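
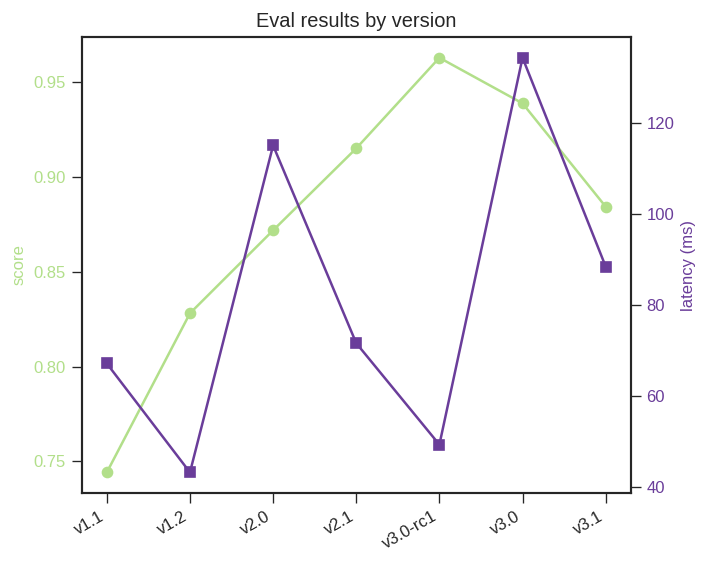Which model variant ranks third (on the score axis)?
Top 4 (on the score axis): v3.0-rc1 ≈ 0.96, v3.0 ≈ 0.94, v2.1 ≈ 0.92, v3.1 ≈ 0.88.

v2.1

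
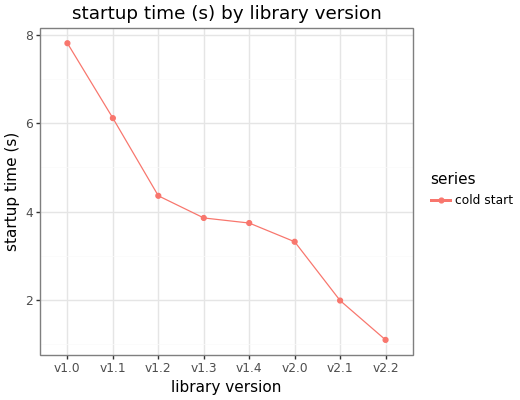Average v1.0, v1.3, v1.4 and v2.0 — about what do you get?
(8 + 4 + 4 + 3) / 4 ≈ 5.

≈ 5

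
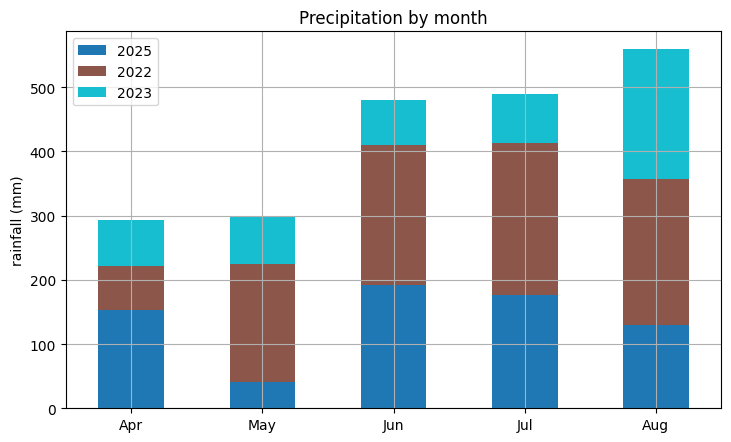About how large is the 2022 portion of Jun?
≈ 200

2022 top ≈ 400, bottom ≈ 200; segment ≈ 200.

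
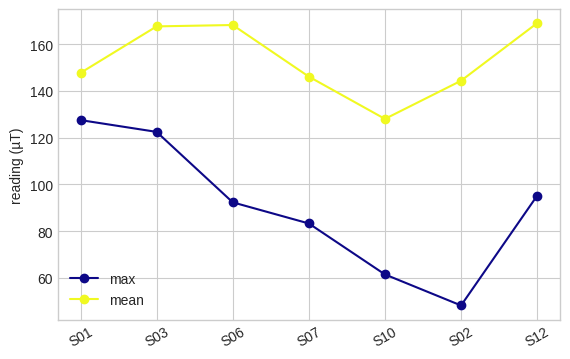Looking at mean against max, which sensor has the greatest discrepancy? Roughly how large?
S02: mean ≈ 140, max ≈ 40 → gap ≈ 100. Next-largest (S06) is only ≈ 60.

S02, ≈ 100 µT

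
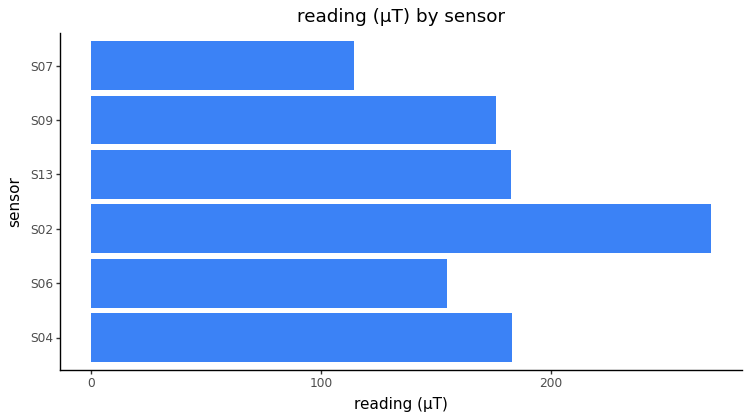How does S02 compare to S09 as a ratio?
≈ 1.57×

S02 ≈ 275, S09 ≈ 175; 275/175 ≈ 1.57.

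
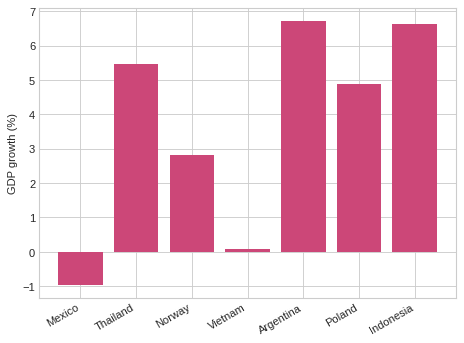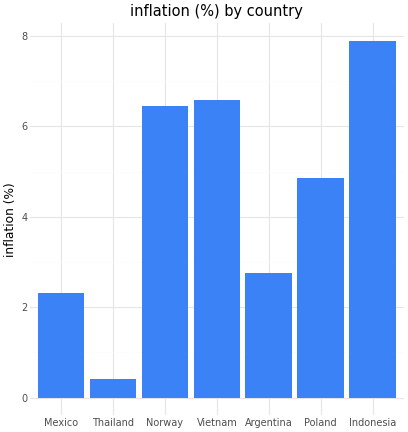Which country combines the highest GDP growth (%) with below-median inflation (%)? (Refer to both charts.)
Argentina

Chart 2 median inflation (%) ≈ 5; below-median countries: Mexico, Thailand, Argentina. Among those, Argentina has the highest GDP growth (%) (≈ 7).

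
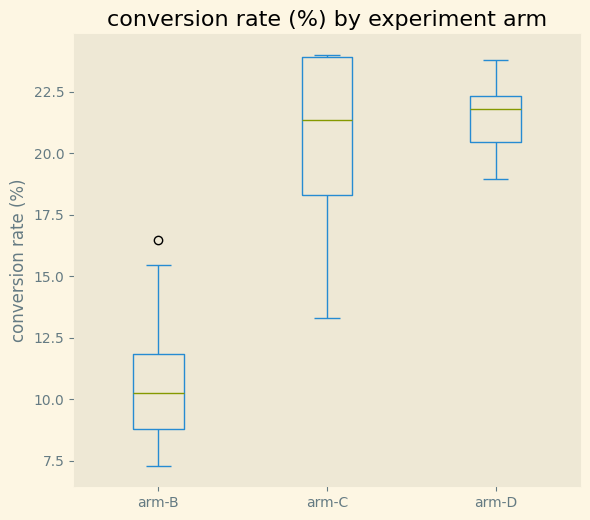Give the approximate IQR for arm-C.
Q3 ≈ 24, Q1 ≈ 18; IQR ≈ 6.

≈ 6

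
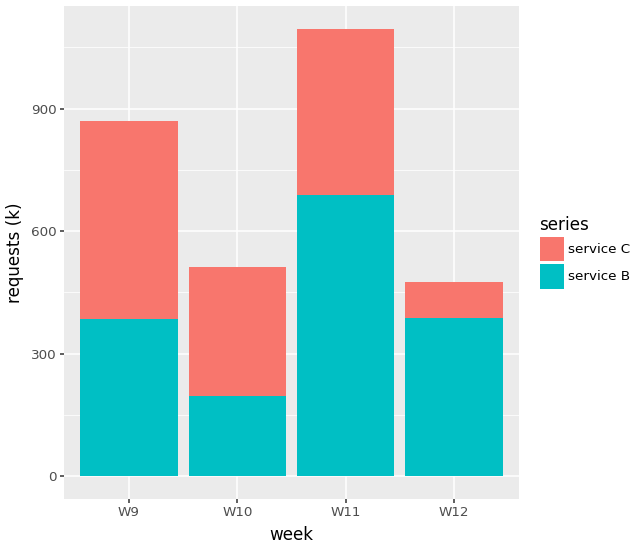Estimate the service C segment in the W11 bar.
service C top ≈ 1100, bottom ≈ 700; segment ≈ 400.

≈ 400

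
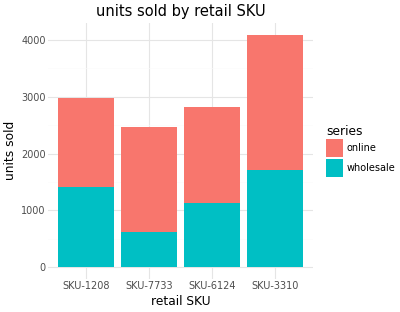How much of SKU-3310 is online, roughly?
≈ 2500

online top ≈ 4000, bottom ≈ 1500; segment ≈ 2500.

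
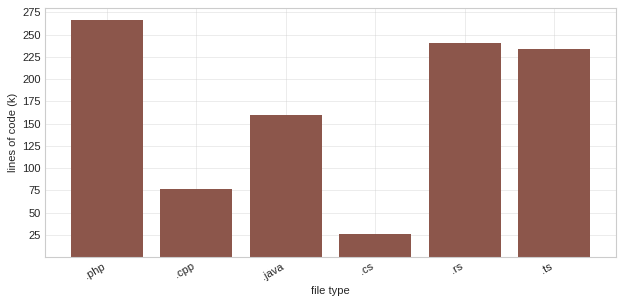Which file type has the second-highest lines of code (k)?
Top 3: .php ≈ 275, .rs ≈ 250, .ts ≈ 225.

.rs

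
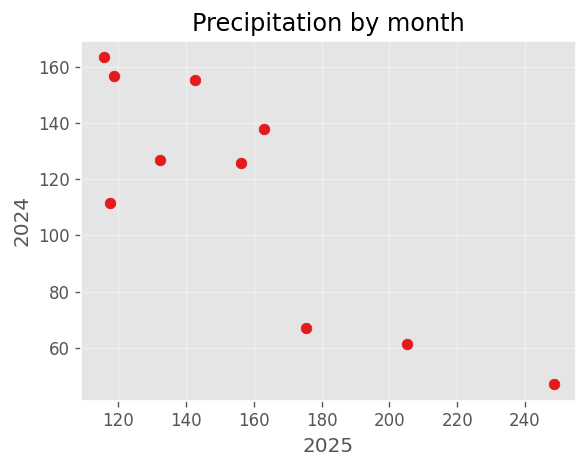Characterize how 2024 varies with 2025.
negative, strong

Points are negatively correlated; strong (|r| ≈ 0.8).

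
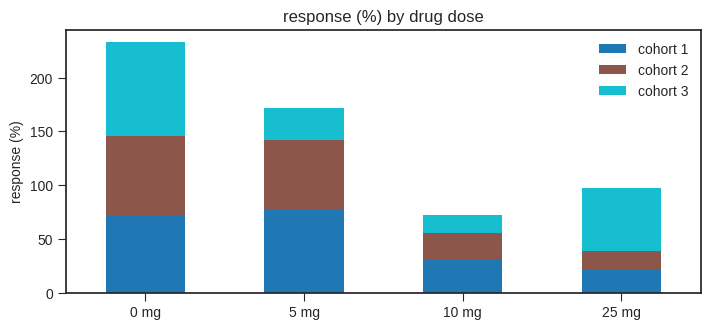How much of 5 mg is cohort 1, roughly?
≈ 80

cohort 1 top ≈ 80, bottom ≈ 0; segment ≈ 80.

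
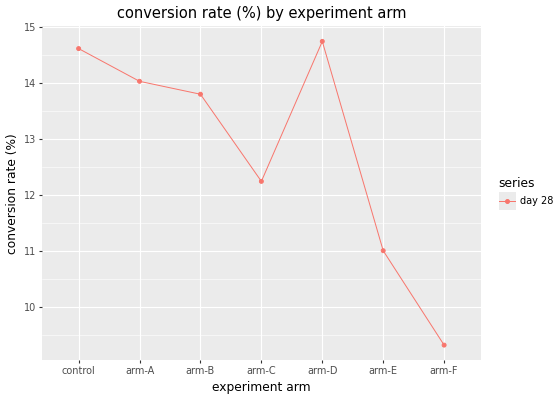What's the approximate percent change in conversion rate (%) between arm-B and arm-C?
≈ -14.3%

arm-B ≈ 14.0, arm-C ≈ 12.0; (12.0 − 14.0) / 14.0 ≈ -14.3%.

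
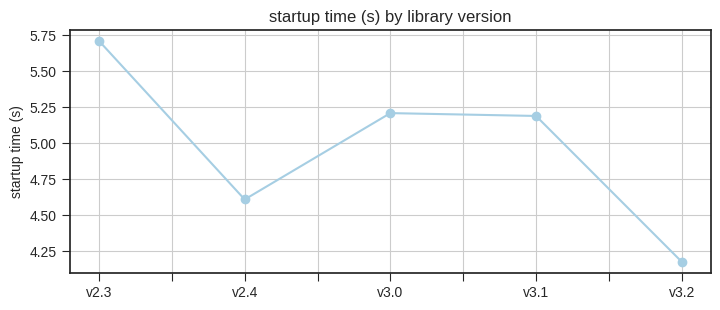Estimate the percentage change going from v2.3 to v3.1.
v2.3 ≈ 5.8, v3.1 ≈ 5.2; (5.2 − 5.8) / 5.8 ≈ -10.3%.

≈ -10.3%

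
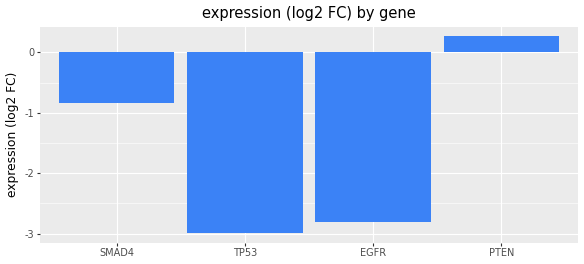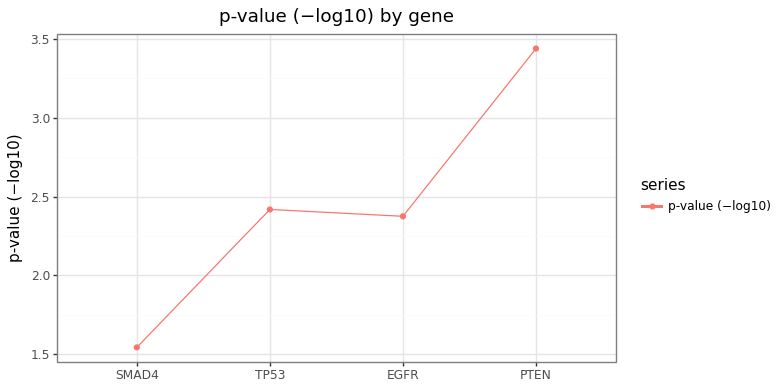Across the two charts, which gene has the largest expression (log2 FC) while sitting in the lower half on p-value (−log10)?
Chart 2 median p-value (−log10) ≈ 2.5; below-median genes: SMAD4, EGFR. Among those, SMAD4 has the highest expression (log2 FC) (≈ -0.85).

SMAD4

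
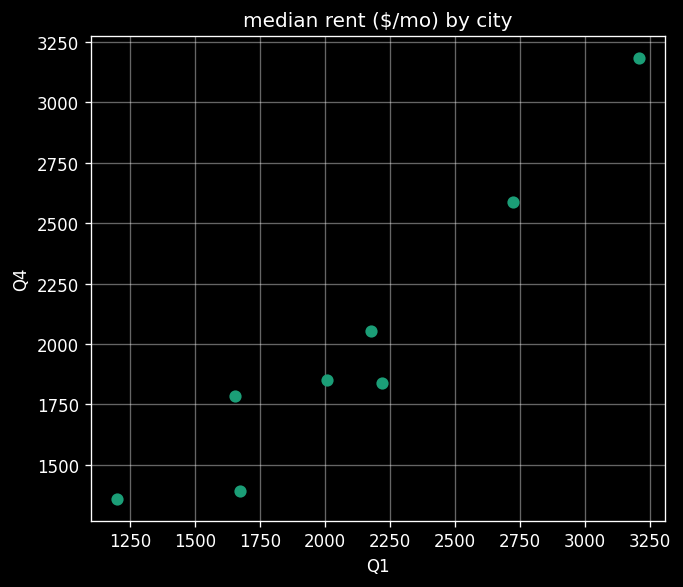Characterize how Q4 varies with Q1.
Points are positively correlated; strong (|r| ≈ 1.0).

positive, strong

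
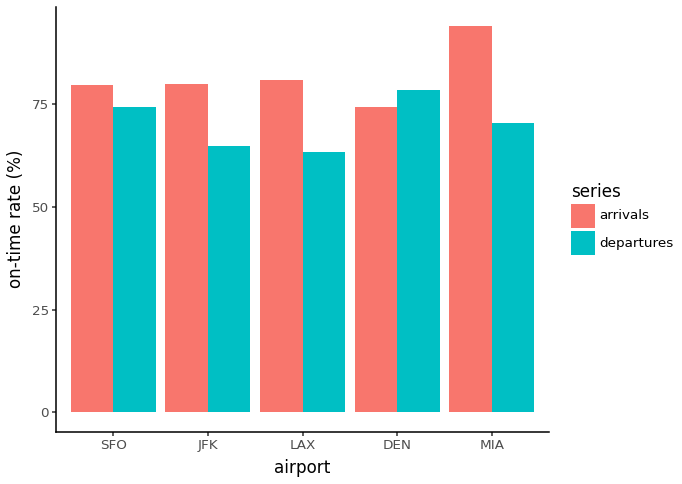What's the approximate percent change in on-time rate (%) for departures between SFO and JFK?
≈ -14.3%

SFO ≈ 70, JFK ≈ 60; (60 − 70) / 70 ≈ -14.3%.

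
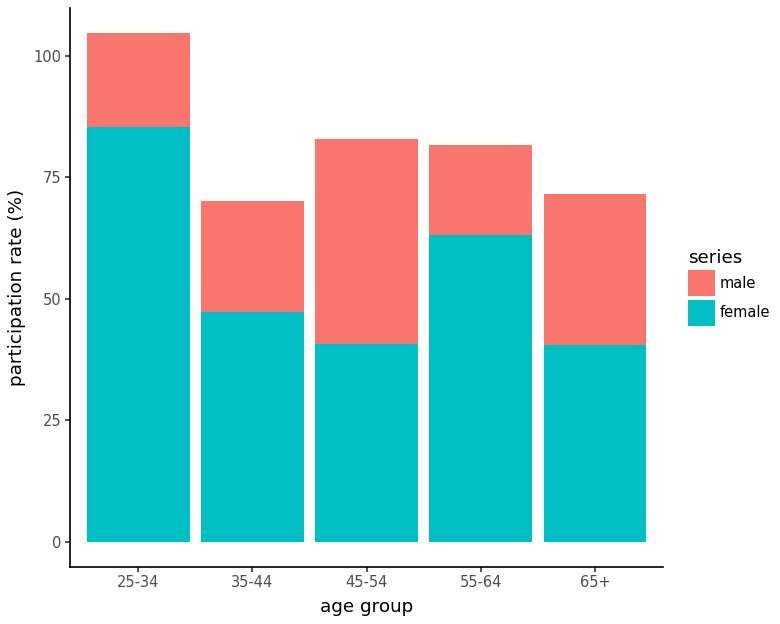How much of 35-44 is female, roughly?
≈ 50

female top ≈ 50, bottom ≈ 0; segment ≈ 50.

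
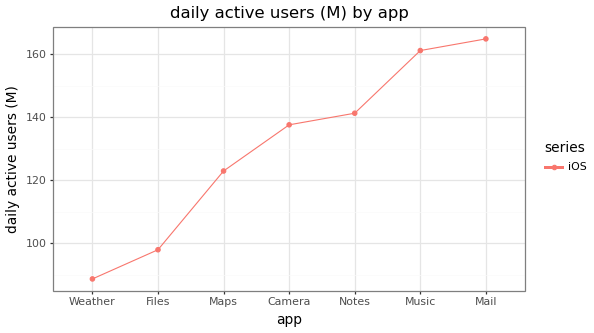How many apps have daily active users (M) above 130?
4

Above 130: Camera, Notes, Music, Mail.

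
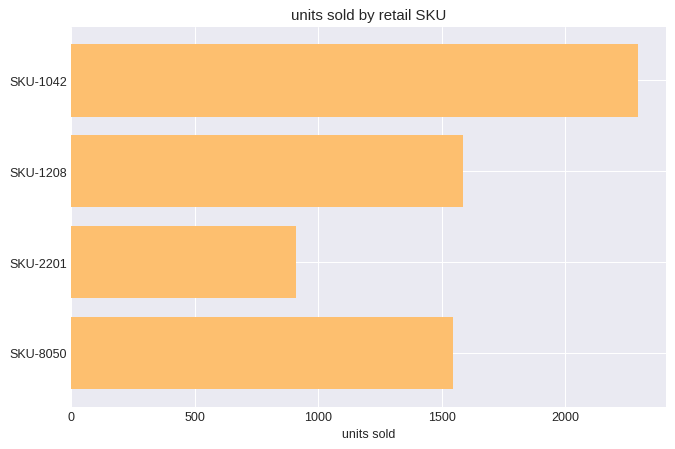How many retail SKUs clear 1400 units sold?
3

Above 1400: SKU-1042, SKU-1208, SKU-8050.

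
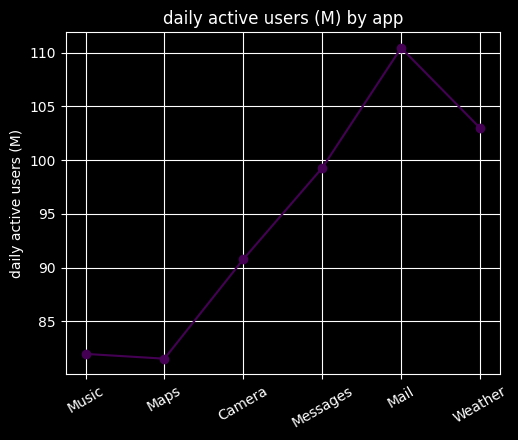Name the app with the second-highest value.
Weather

Top 3: Mail ≈ 110, Weather ≈ 105, Messages ≈ 100.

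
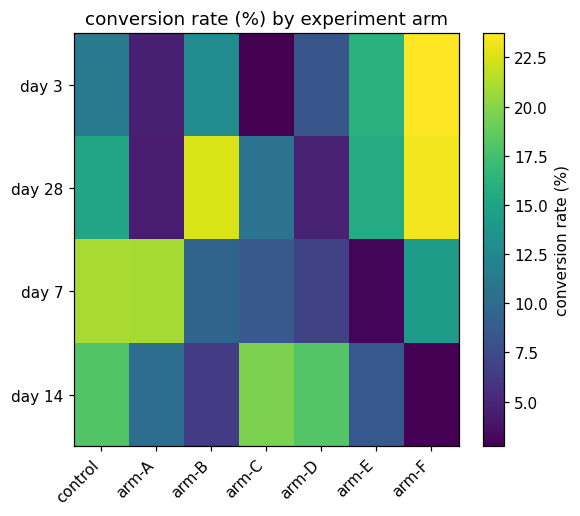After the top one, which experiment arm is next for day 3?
arm-E

Top 3 for day 3: arm-F ≈ 24, arm-E ≈ 16, arm-B ≈ 12.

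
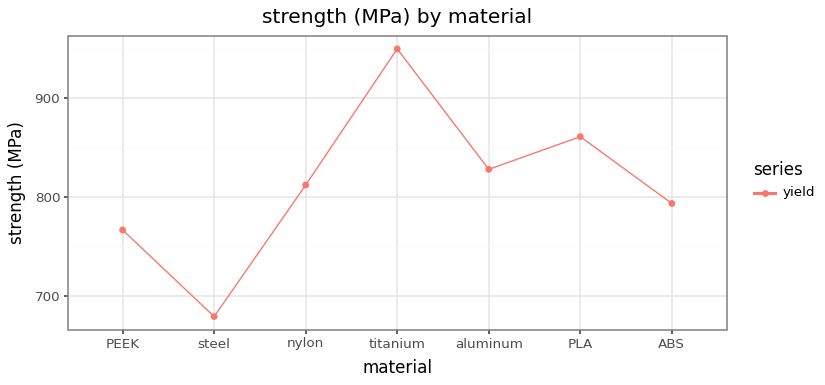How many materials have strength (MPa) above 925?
1

Above 925: titanium.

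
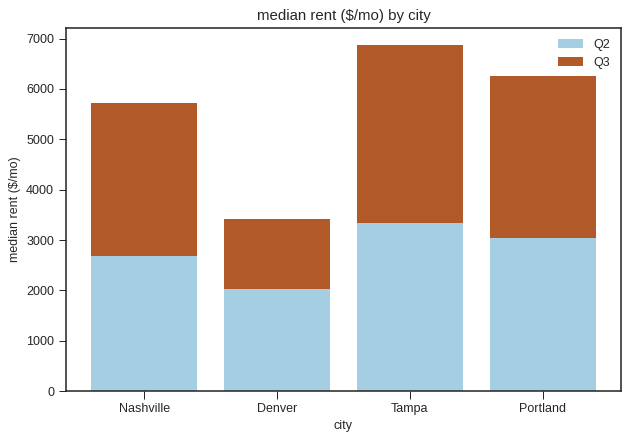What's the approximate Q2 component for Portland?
≈ 3000

Q2 top ≈ 3000, bottom ≈ 0; segment ≈ 3000.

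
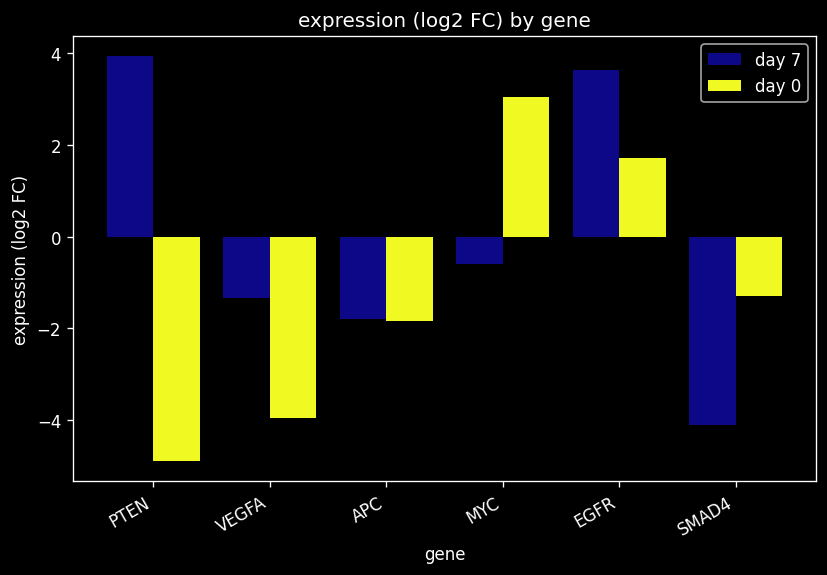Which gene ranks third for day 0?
Top 4 for day 0: MYC ≈ 3, EGFR ≈ 2, SMAD4 ≈ -1, APC ≈ -2.

SMAD4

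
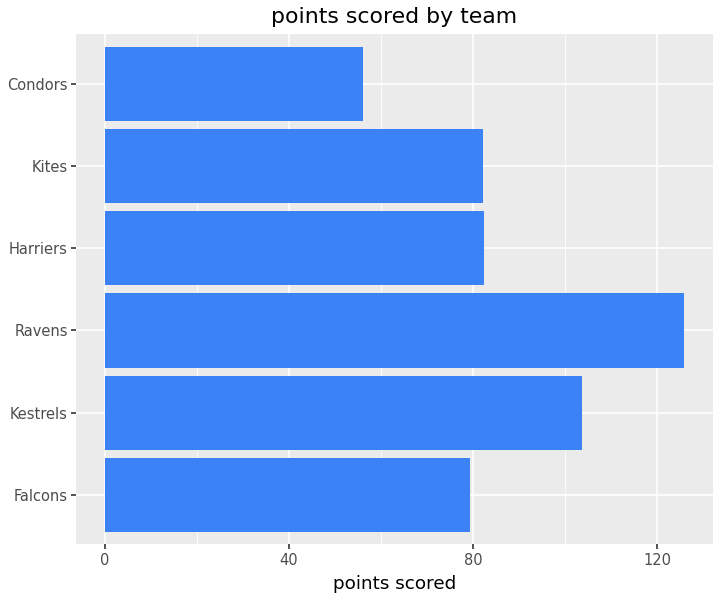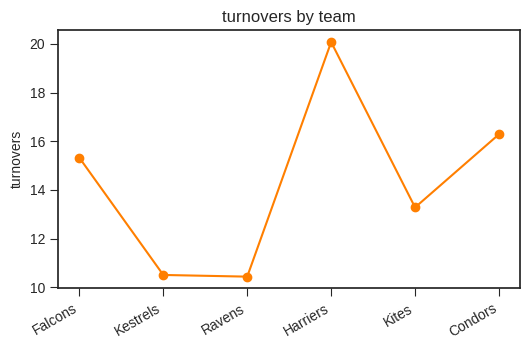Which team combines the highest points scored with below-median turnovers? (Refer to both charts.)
Chart 2 median turnovers ≈ 14; below-median teams: Kestrels, Ravens, Kites. Among those, Ravens has the highest points scored (≈ 120).

Ravens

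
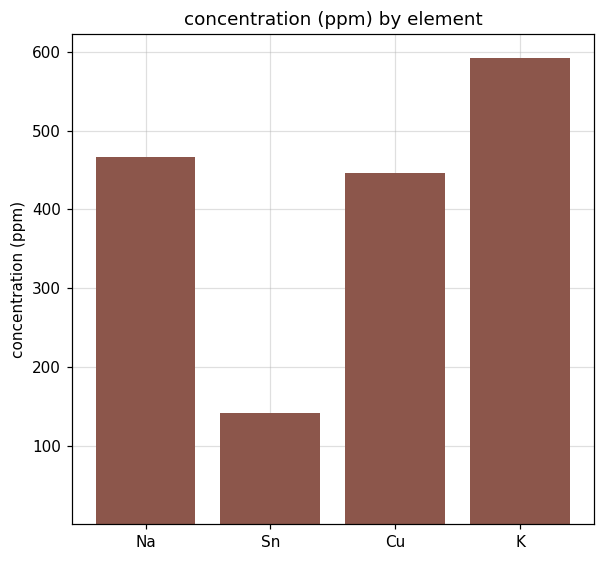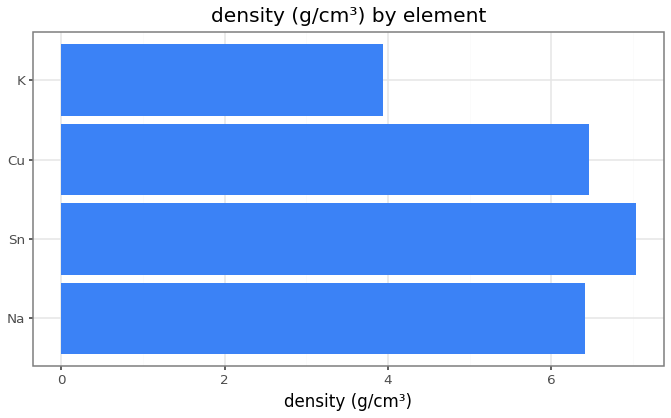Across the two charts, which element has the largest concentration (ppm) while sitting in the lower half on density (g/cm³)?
K

Chart 2 median density (g/cm³) ≈ 6; below-median elements: Na, K. Among those, K has the highest concentration (ppm) (≈ 600).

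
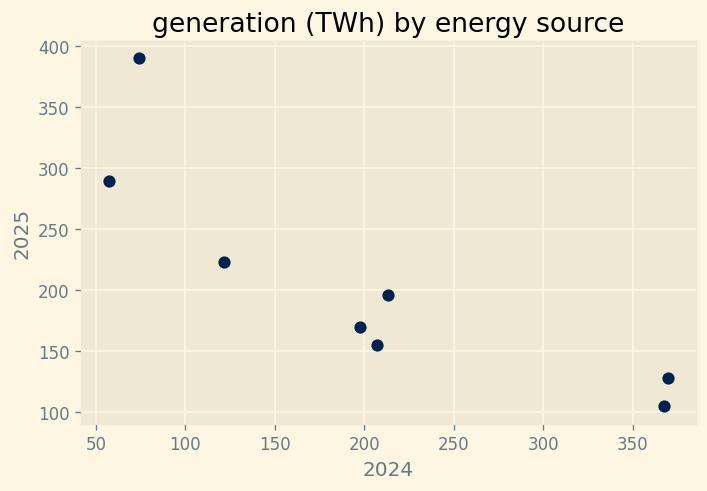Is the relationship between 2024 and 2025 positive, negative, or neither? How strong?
negative, strong

Points are negatively correlated; strong (|r| ≈ 0.9).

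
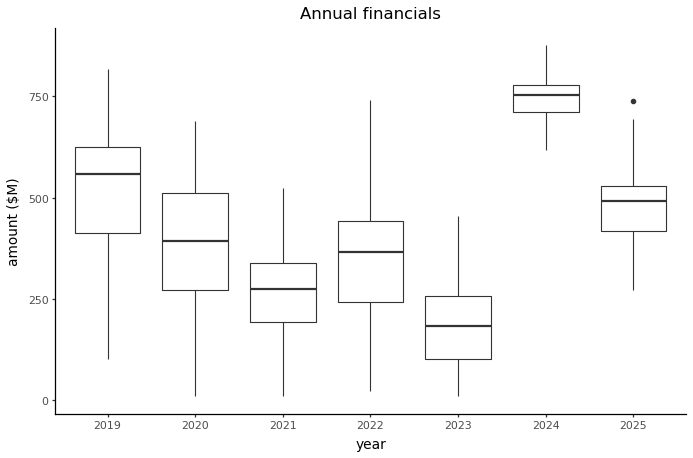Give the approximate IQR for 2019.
≈ 250

Q3 ≈ 650, Q1 ≈ 400; IQR ≈ 250.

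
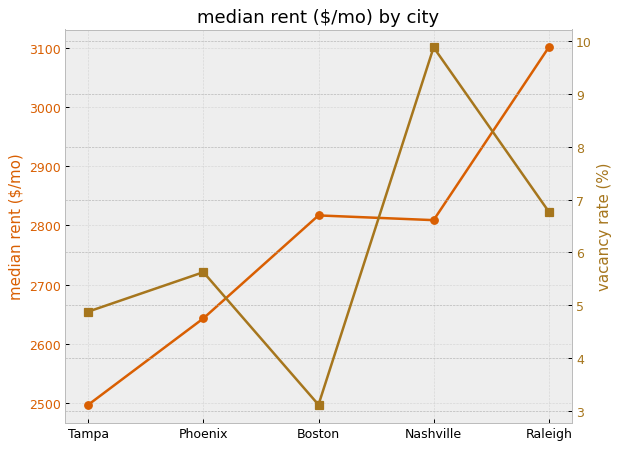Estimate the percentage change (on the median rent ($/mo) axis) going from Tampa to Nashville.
Tampa ≈ 2500, Nashville ≈ 2800; (2800 − 2500) / 2500 ≈ +12%.

≈ +12%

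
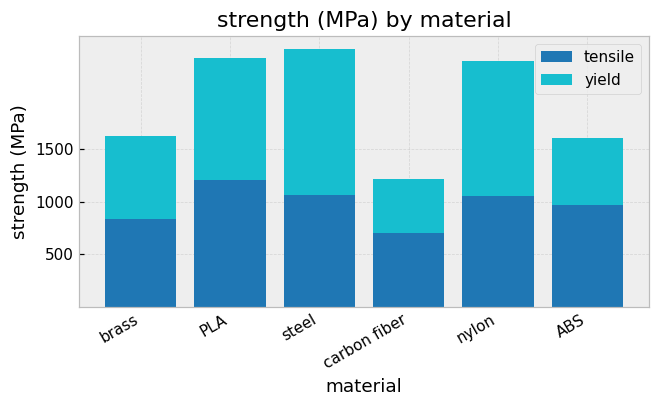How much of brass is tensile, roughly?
tensile top ≈ 1000, bottom ≈ 0; segment ≈ 1000.

≈ 1000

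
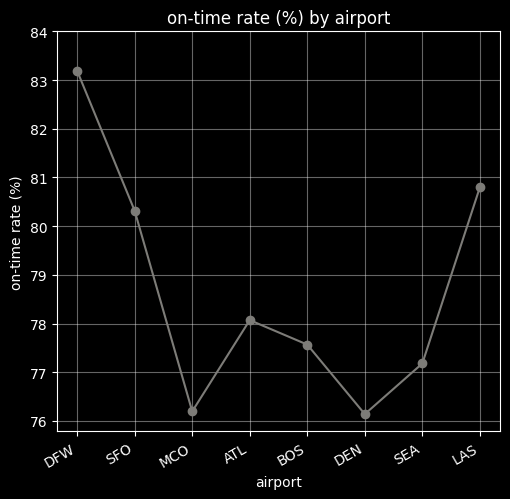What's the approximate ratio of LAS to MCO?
LAS ≈ 81, MCO ≈ 76; 81/76 ≈ 1.07.

≈ 1.07×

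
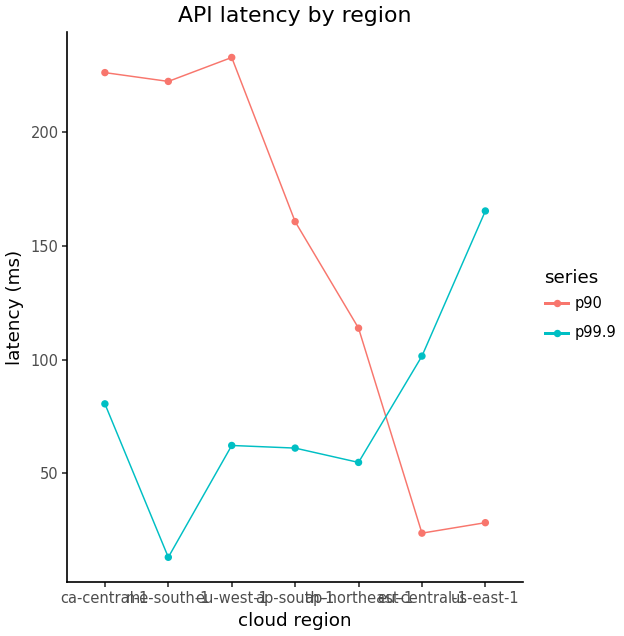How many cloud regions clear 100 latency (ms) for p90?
Above 100: ca-central-1, me-south-1, eu-west-1, ap-south-1, ap-northeast-1.

5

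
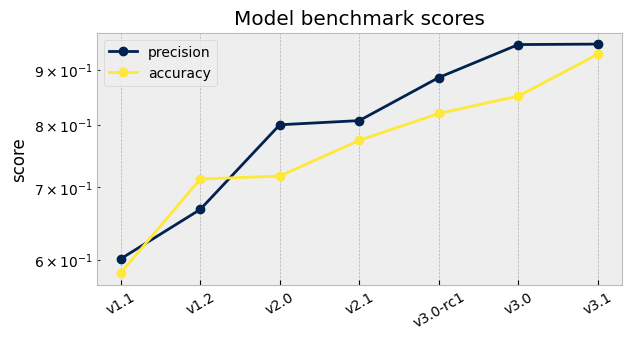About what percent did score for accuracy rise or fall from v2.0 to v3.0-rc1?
≈ +14.3%

v2.0 ≈ 0.70, v3.0-rc1 ≈ 0.80; (0.80 − 0.70) / 0.70 ≈ +14.3%.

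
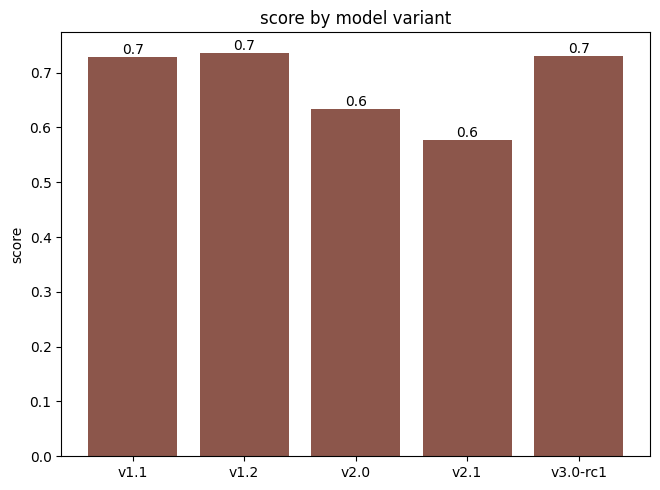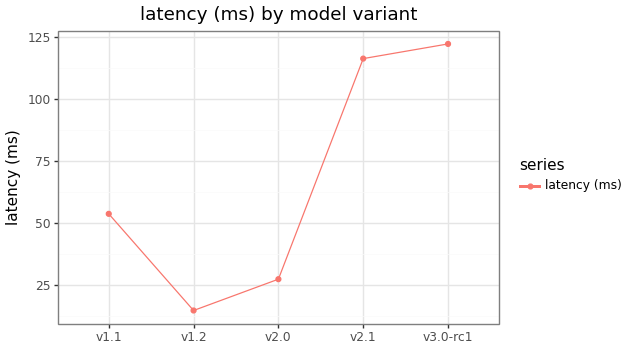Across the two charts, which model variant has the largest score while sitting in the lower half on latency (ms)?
v1.2

Chart 2 median latency (ms) ≈ 60; below-median model variants: v1.2, v2.0. Among those, v1.2 has the highest score (≈ 0.7).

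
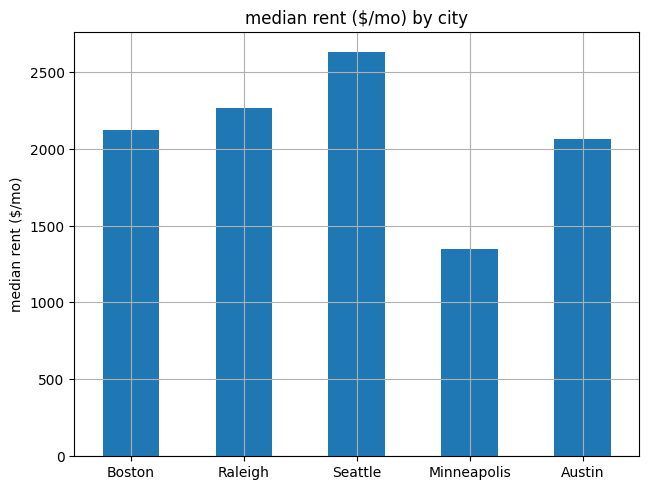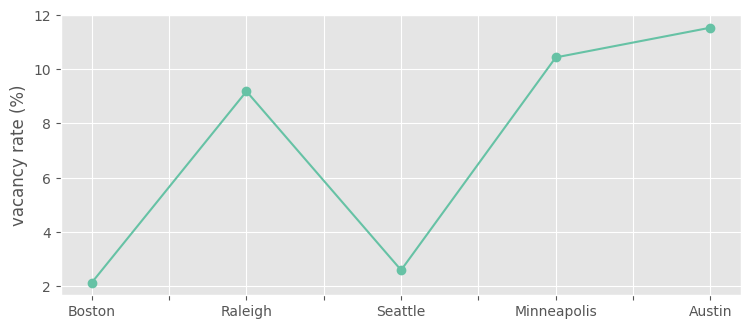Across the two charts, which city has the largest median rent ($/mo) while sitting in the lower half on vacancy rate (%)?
Chart 2 median vacancy rate (%) ≈ 10; below-median cities: Boston, Seattle. Among those, Seattle has the highest median rent ($/mo) (≈ 2500).

Seattle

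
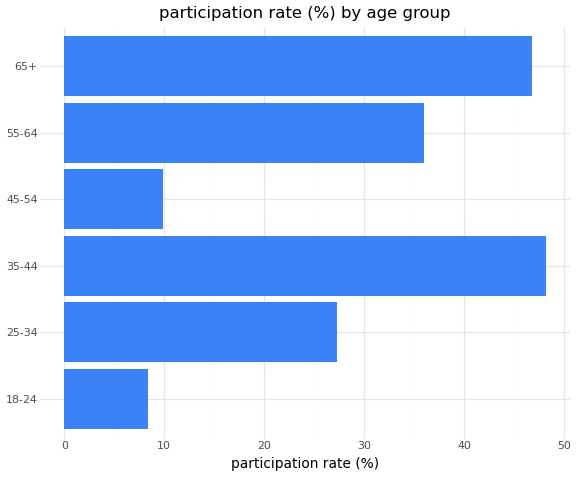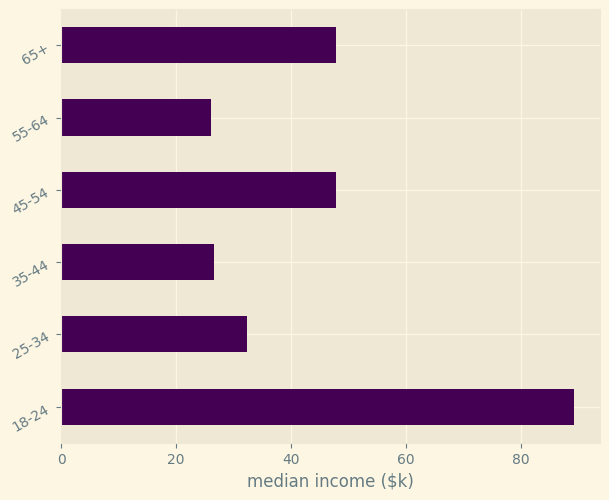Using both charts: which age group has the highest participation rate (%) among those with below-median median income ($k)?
Chart 2 median median income ($k) ≈ 40; below-median age groups: 25-34, 35-44, 55-64. Among those, 35-44 has the highest participation rate (%) (≈ 50).

35-44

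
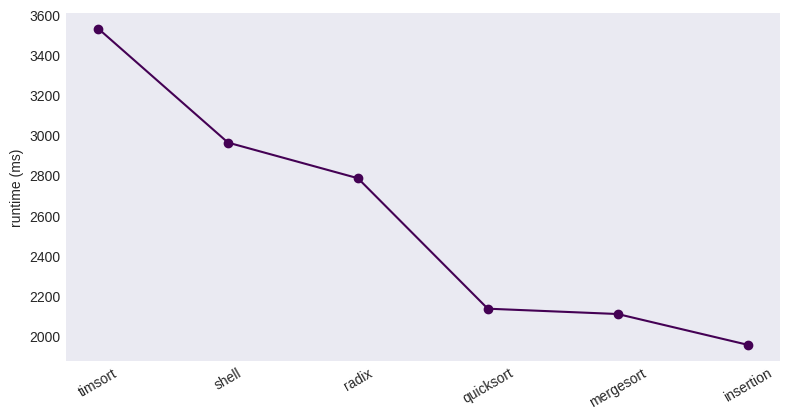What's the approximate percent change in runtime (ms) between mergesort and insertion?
mergesort ≈ 2200, insertion ≈ 2000; (2000 − 2200) / 2200 ≈ -9.1%.

≈ -9.1%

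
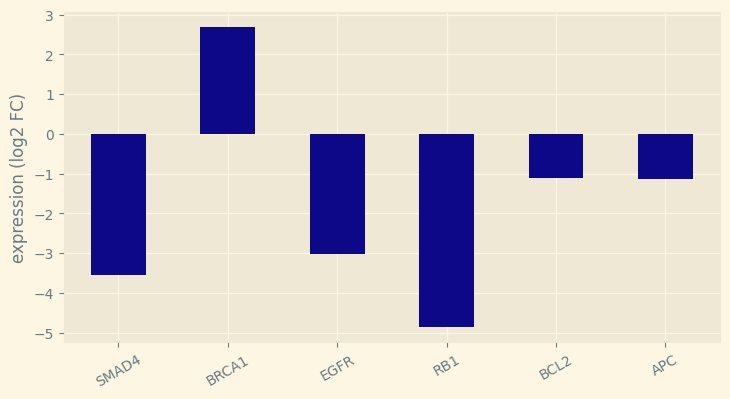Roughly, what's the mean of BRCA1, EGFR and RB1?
(3 + -3 + -5) / 3 ≈ -2.

≈ -2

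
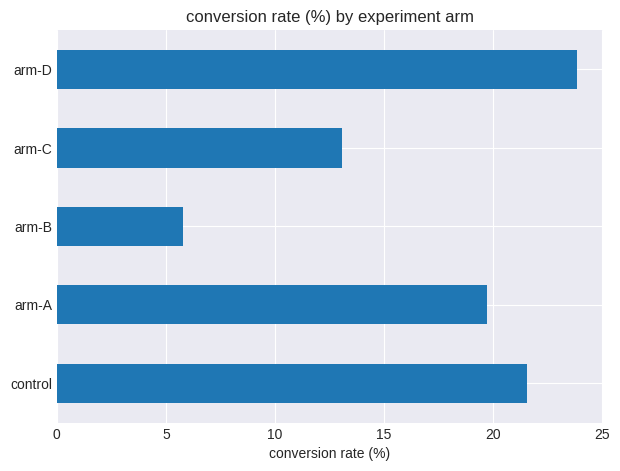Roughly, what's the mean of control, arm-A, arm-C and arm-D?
≈ 20

(22 + 20 + 14 + 24) / 4 ≈ 20.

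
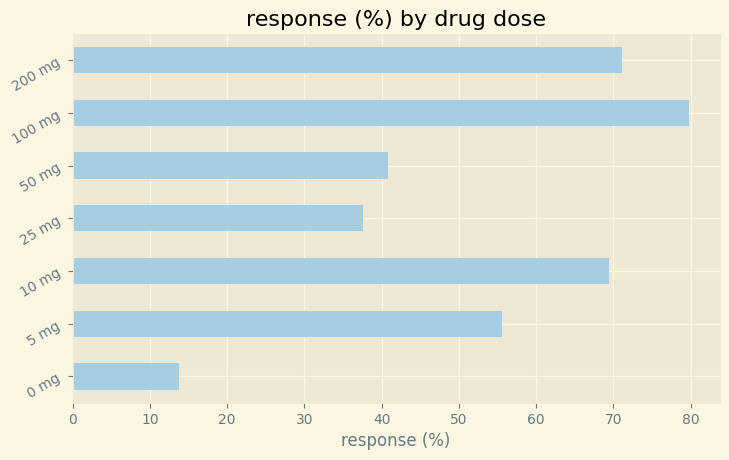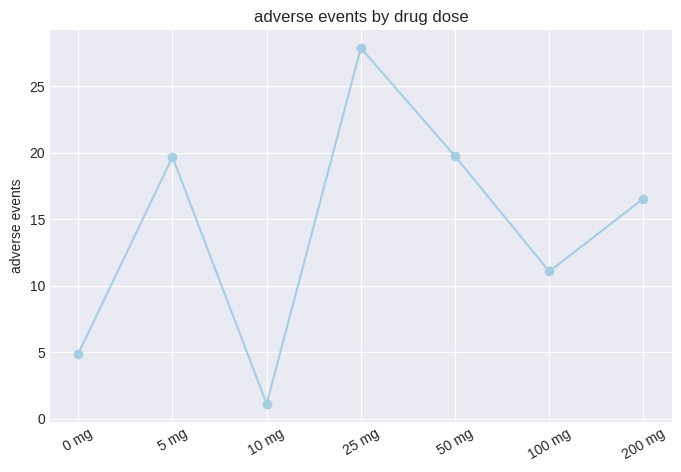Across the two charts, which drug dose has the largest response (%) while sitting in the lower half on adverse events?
100 mg

Chart 2 median adverse events ≈ 15; below-median drug doses: 0 mg, 10 mg, 100 mg. Among those, 100 mg has the highest response (%) (≈ 80).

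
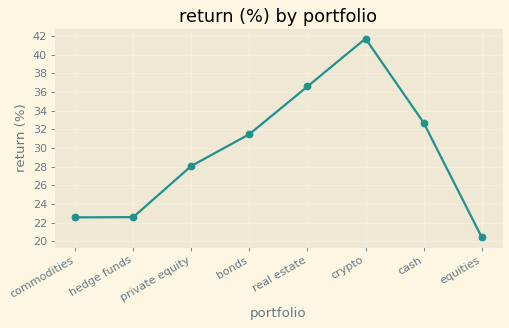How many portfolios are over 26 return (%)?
Above 26: private equity, bonds, real estate, crypto, cash.

5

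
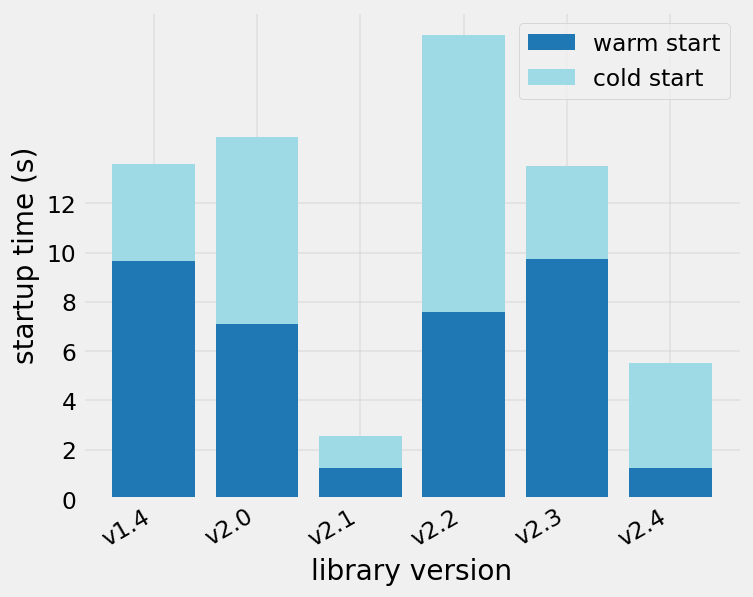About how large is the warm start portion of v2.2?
warm start top ≈ 8, bottom ≈ 0; segment ≈ 8.

≈ 8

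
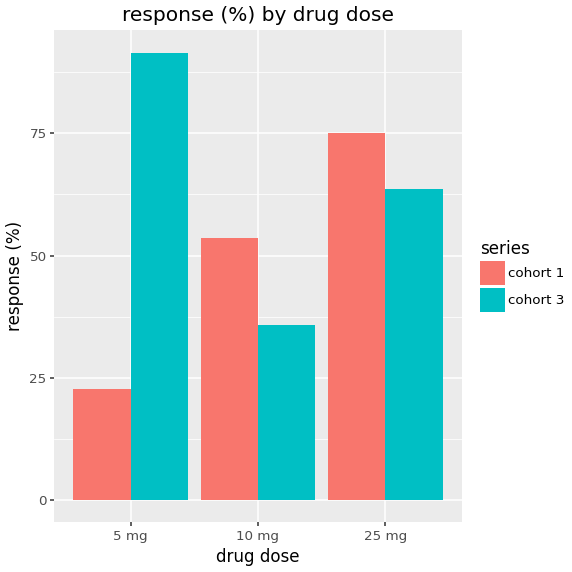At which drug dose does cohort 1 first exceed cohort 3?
10 mg

5 mg: cohort 1 ≈ 20 vs cohort 3 ≈ 90 (not yet); 10 mg: cohort 1 ≈ 50 vs cohort 3 ≈ 40 (first crossover).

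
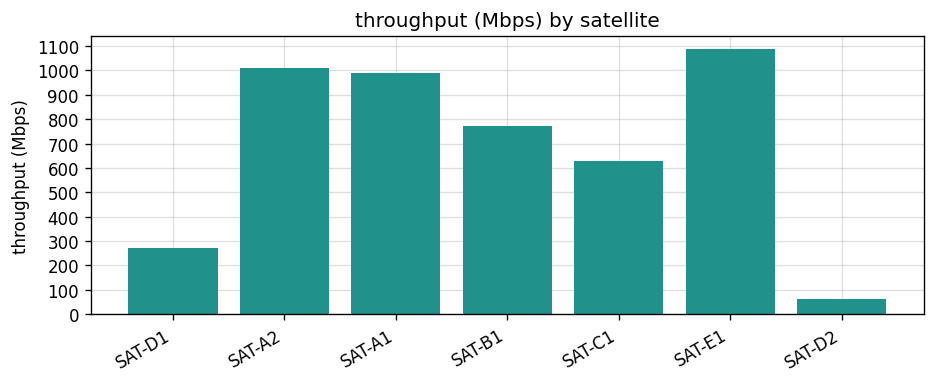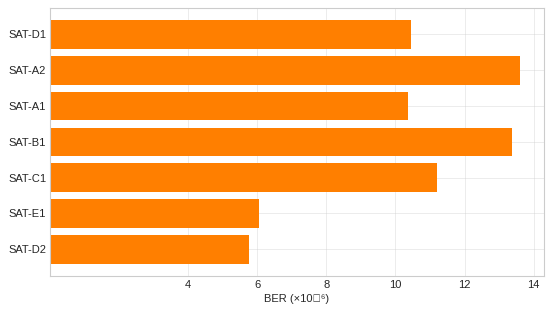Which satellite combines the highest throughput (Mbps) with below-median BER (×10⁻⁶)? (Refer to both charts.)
Chart 2 median BER (×10⁻⁶) ≈ 10; below-median satellites: SAT-A1, SAT-E1, SAT-D2. Among those, SAT-E1 has the highest throughput (Mbps) (≈ 1100).

SAT-E1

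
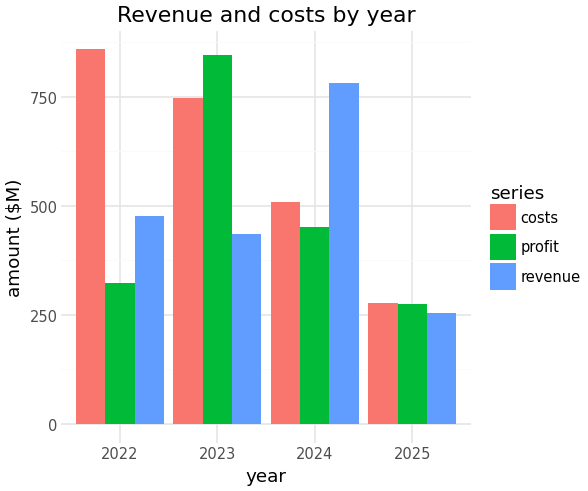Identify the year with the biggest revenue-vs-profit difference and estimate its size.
2023, ≈ 400 $M

2023: revenue ≈ 400, profit ≈ 800 → gap ≈ 400. Next-largest (2024) is only ≈ 300.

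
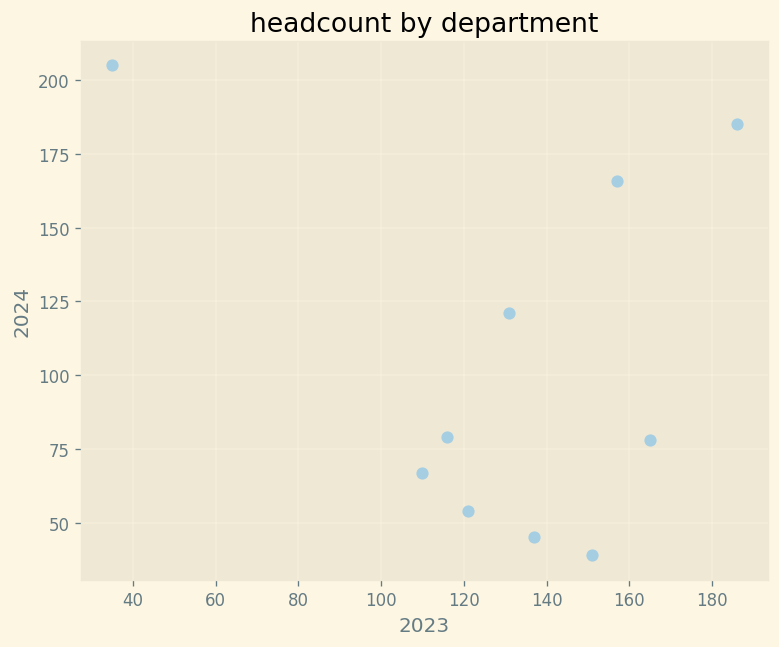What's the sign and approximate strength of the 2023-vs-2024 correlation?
Points are roughly uncorrelated; weak (|r| ≈ 0.2).

no clear correlation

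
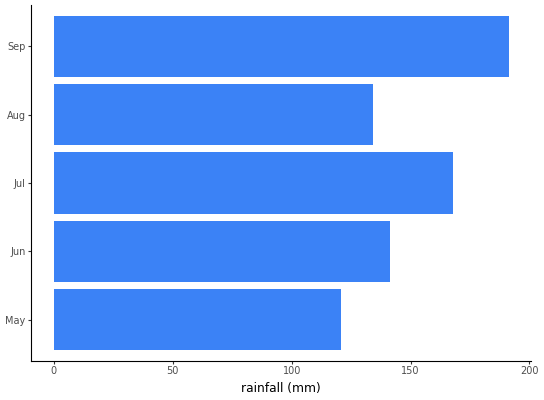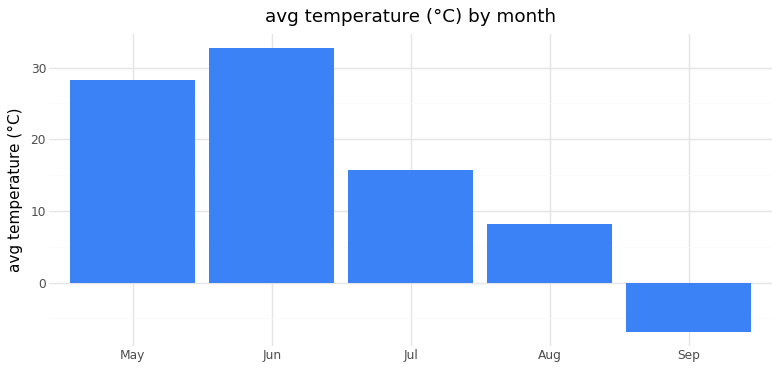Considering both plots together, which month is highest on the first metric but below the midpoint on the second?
Chart 2 median avg temperature (°C) ≈ 15; below-median months: Aug, Sep. Among those, Sep has the highest rainfall (mm) (≈ 200).

Sep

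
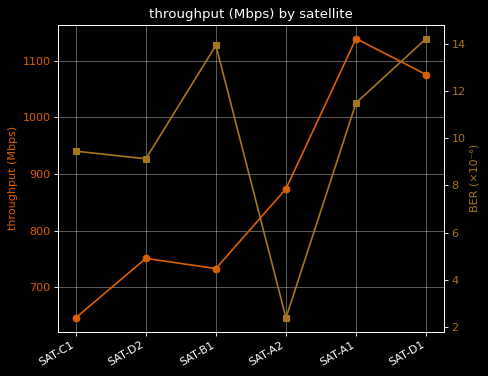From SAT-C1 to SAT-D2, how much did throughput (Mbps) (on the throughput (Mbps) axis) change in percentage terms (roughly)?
≈ +15.4%

SAT-C1 ≈ 650, SAT-D2 ≈ 750; (750 − 650) / 650 ≈ +15.4%.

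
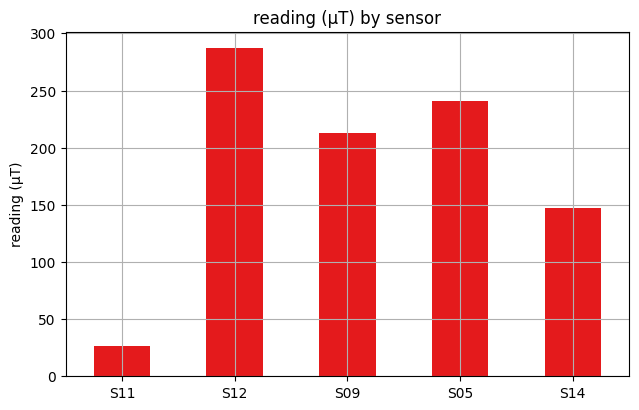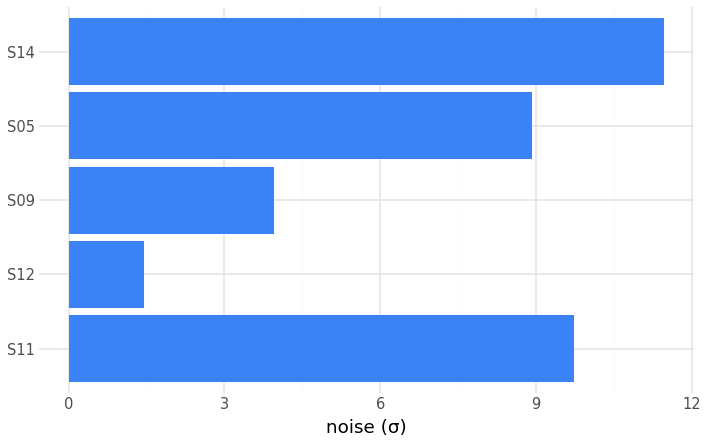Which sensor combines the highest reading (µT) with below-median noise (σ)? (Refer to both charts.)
S12

Chart 2 median noise (σ) ≈ 8; below-median sensors: S12, S09. Among those, S12 has the highest reading (µT) (≈ 300).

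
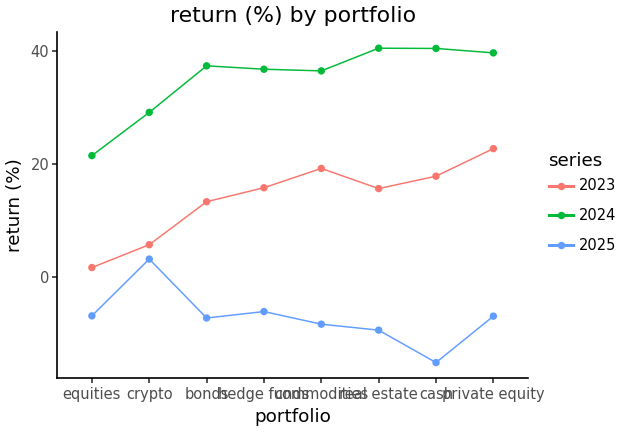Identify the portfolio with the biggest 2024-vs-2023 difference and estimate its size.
real estate, ≈ 25 %

real estate: 2024 ≈ 40, 2023 ≈ 15 → gap ≈ 25. Next-largest (bonds) is only ≈ 20.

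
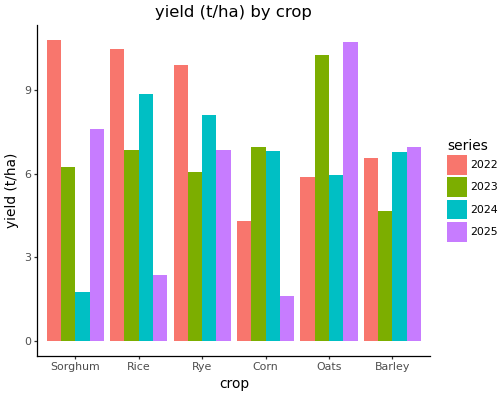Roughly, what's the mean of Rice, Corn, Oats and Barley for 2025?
≈ 6

(2 + 2 + 11 + 7) / 4 ≈ 6.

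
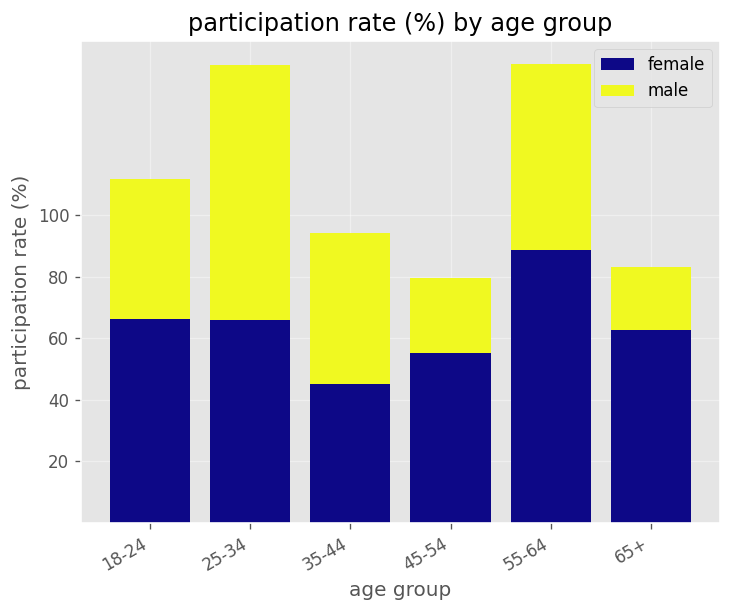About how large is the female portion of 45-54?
≈ 60

female top ≈ 60, bottom ≈ 0; segment ≈ 60.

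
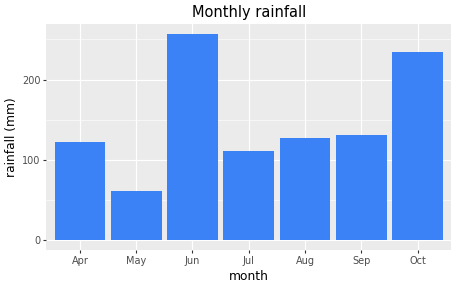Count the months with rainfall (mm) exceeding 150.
Above 150: Jun, Oct.

2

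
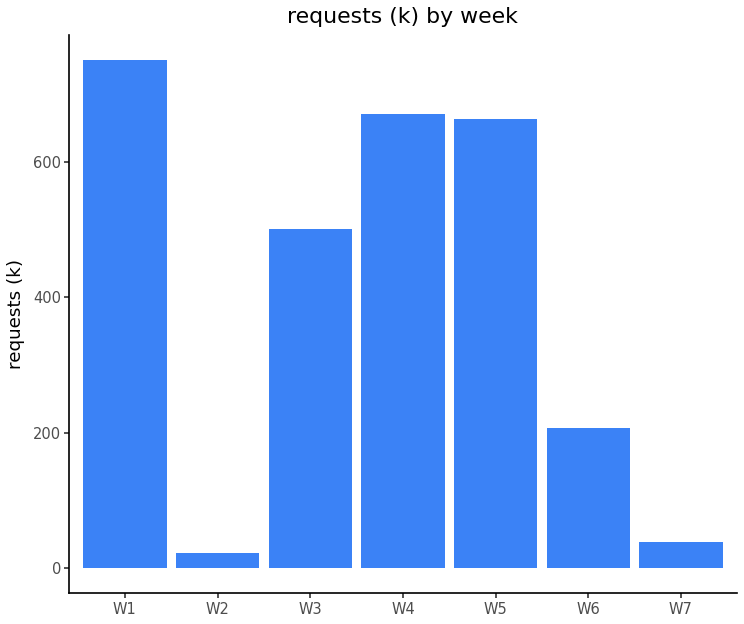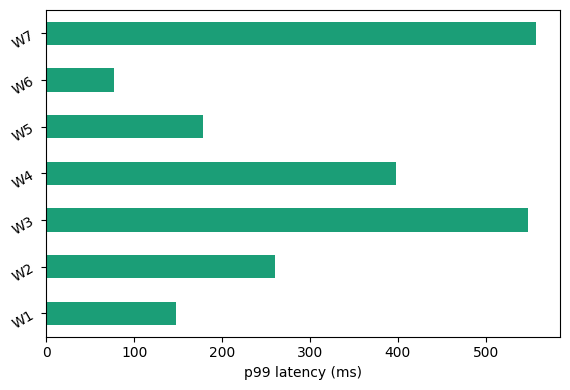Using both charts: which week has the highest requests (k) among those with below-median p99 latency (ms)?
Chart 2 median p99 latency (ms) ≈ 300; below-median weeks: W1, W5, W6. Among those, W1 has the highest requests (k) (≈ 800).

W1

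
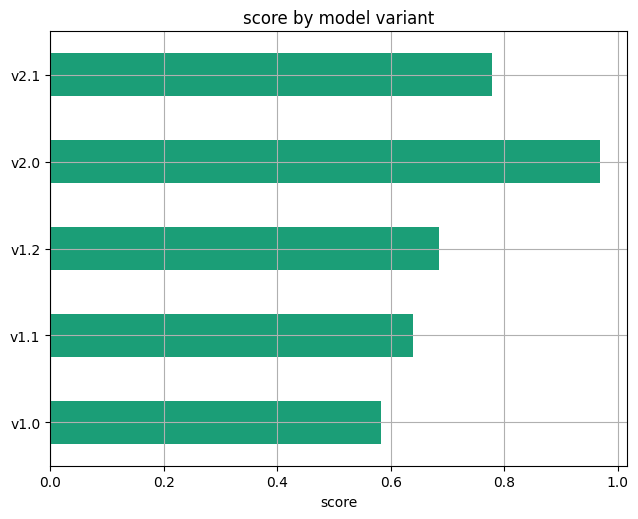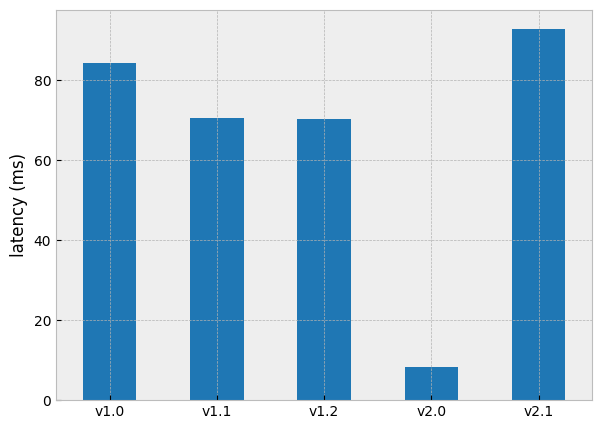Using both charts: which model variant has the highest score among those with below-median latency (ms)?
Chart 2 median latency (ms) ≈ 70; below-median model variants: v1.2, v2.0. Among those, v2.0 has the highest score (≈ 1).

v2.0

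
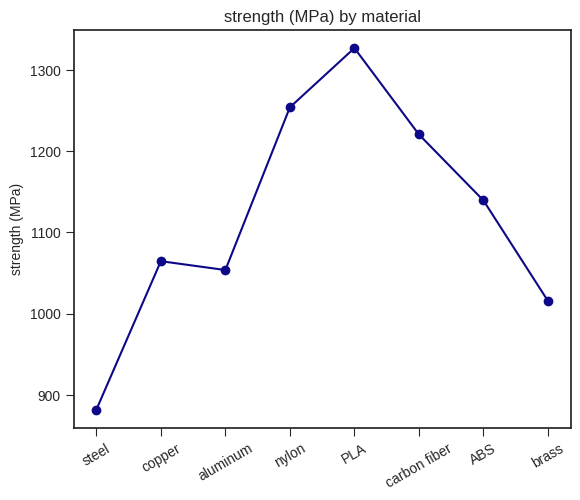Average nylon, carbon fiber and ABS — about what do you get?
≈ 1200

(1250 + 1200 + 1150) / 3 ≈ 1200.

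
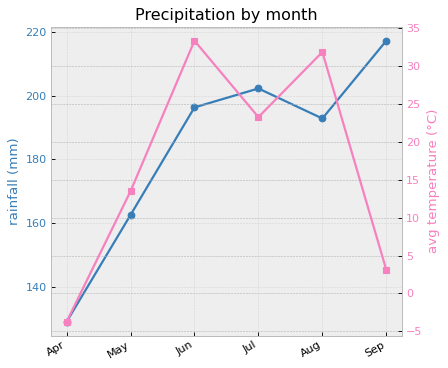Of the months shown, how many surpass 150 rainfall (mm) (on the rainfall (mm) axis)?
5

Above 150: May, Jun, Jul, Aug, Sep.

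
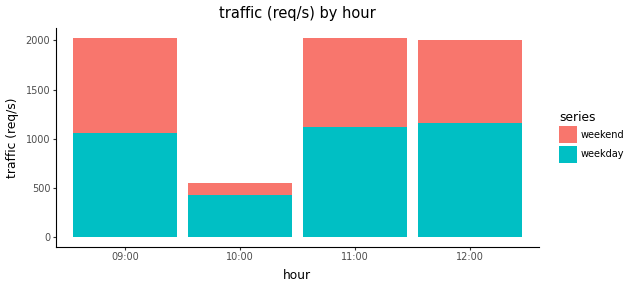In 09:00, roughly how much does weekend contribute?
≈ 1000

weekend top ≈ 2000, bottom ≈ 1000; segment ≈ 1000.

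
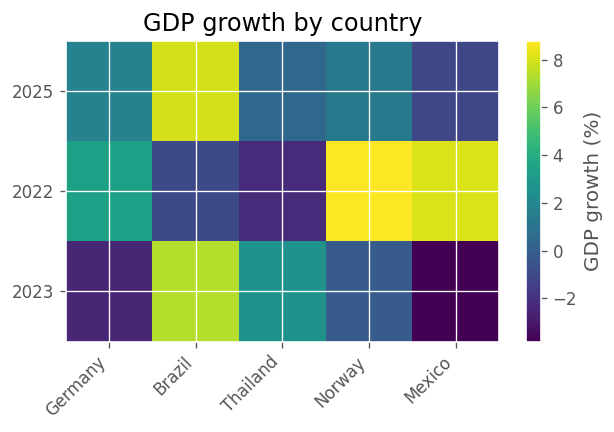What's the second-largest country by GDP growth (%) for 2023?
Top 3 for 2023: Brazil ≈ 8, Thailand ≈ 2, Norway ≈ 0.

Thailand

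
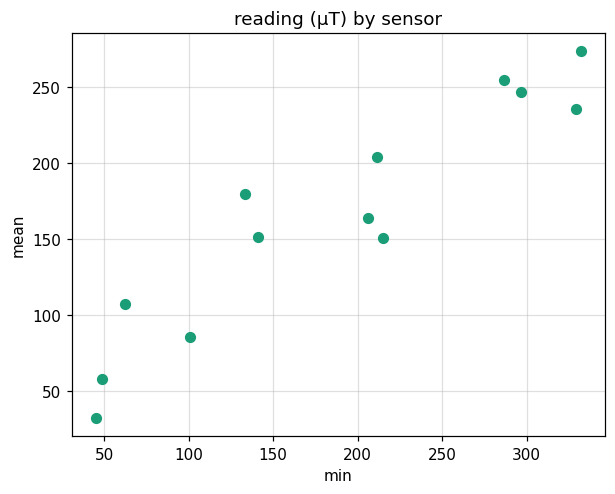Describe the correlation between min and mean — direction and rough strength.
positive, strong

Points are positively correlated; strong (|r| ≈ 0.9).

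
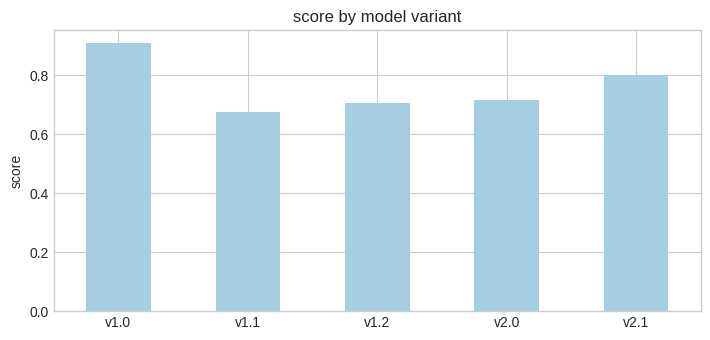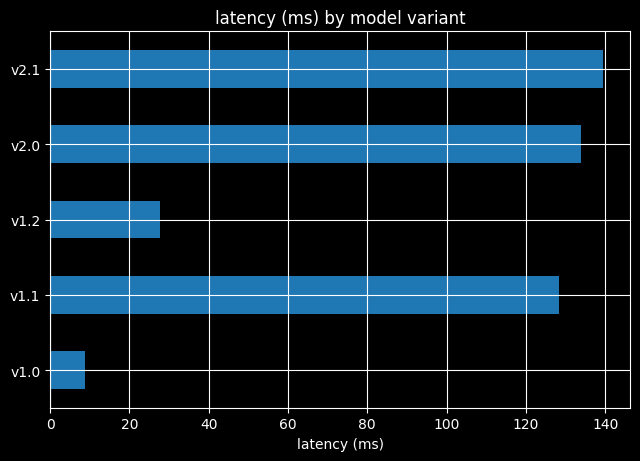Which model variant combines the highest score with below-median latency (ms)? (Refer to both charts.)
Chart 2 median latency (ms) ≈ 120; below-median model variants: v1.0, v1.2. Among those, v1.0 has the highest score (≈ 0.9).

v1.0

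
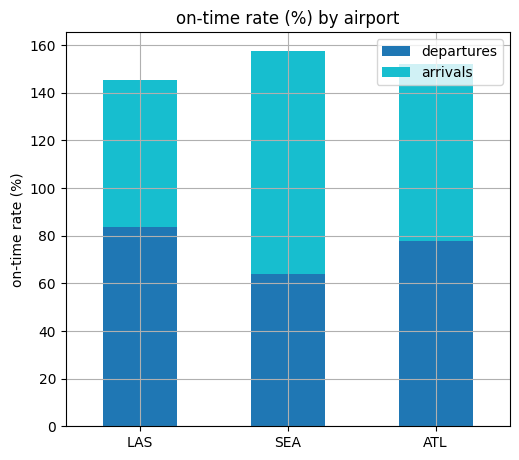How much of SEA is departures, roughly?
departures top ≈ 60, bottom ≈ 0; segment ≈ 60.

≈ 60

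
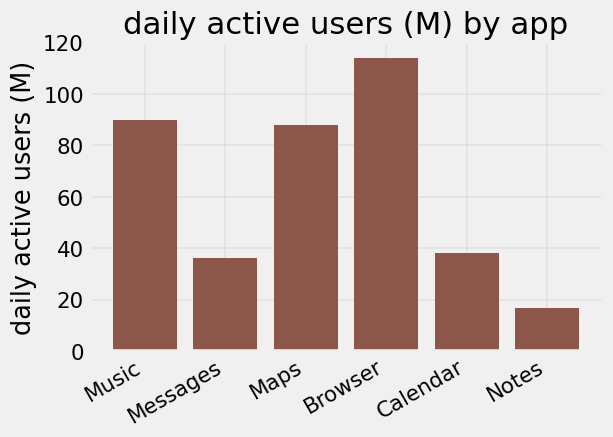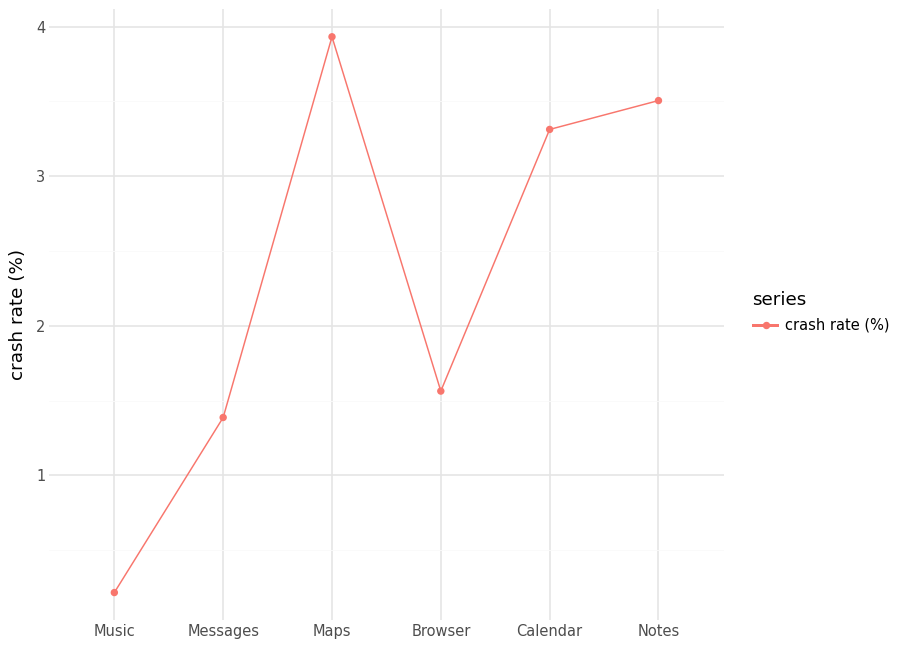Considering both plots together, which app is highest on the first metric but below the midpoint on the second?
Browser

Chart 2 median crash rate (%) ≈ 2.5; below-median apps: Music, Messages, Browser. Among those, Browser has the highest daily active users (M) (≈ 120).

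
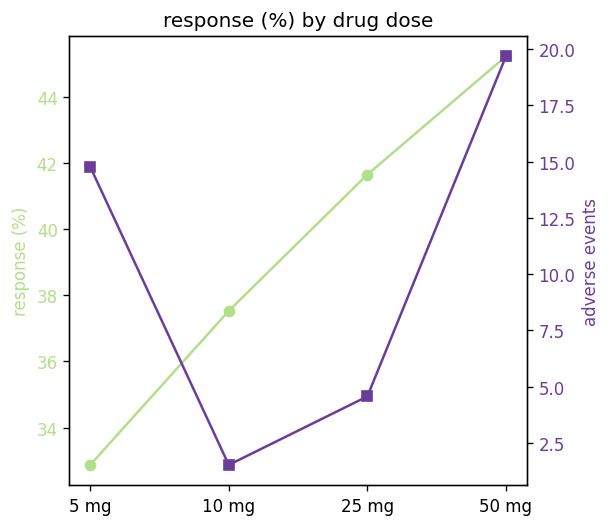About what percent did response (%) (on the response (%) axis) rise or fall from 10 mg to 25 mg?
≈ +10.5%

10 mg ≈ 38, 25 mg ≈ 42; (42 − 38) / 38 ≈ +10.5%.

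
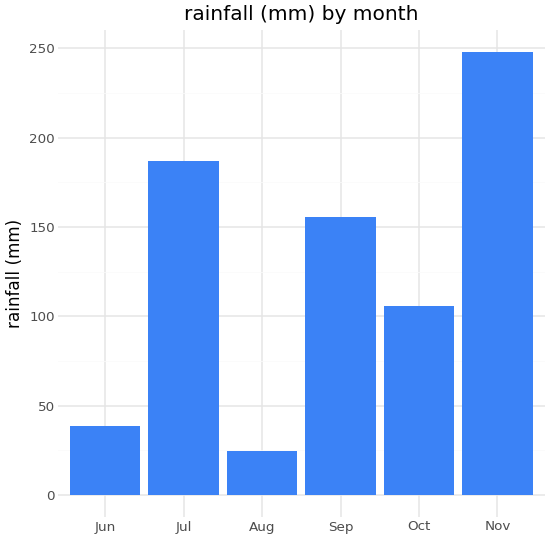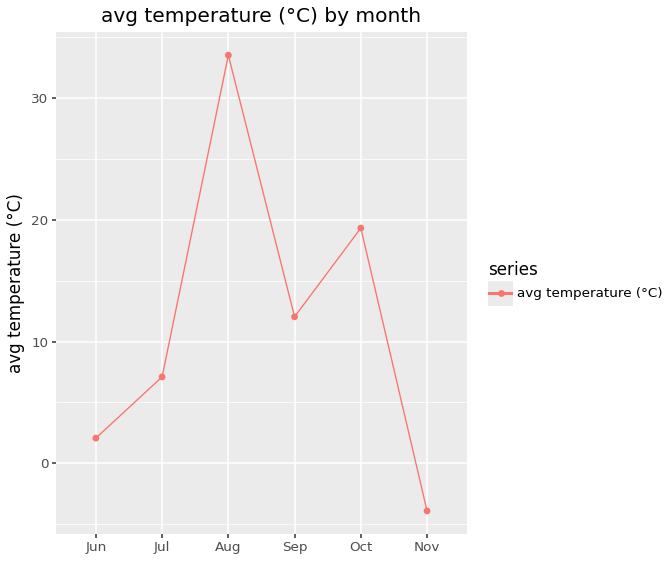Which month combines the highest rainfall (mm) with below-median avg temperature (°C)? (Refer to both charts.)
Chart 2 median avg temperature (°C) ≈ 10; below-median months: Jun, Jul, Nov. Among those, Nov has the highest rainfall (mm) (≈ 250).

Nov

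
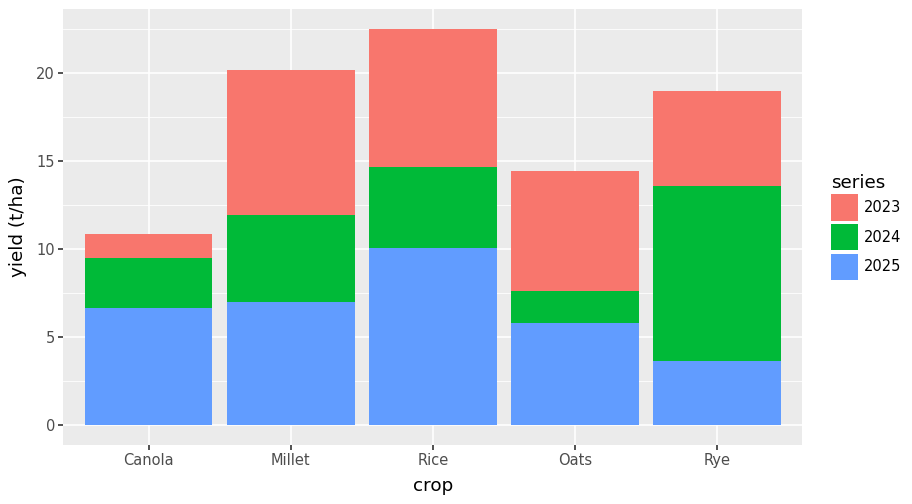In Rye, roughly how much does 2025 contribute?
≈ 4

2025 top ≈ 4, bottom ≈ 0; segment ≈ 4.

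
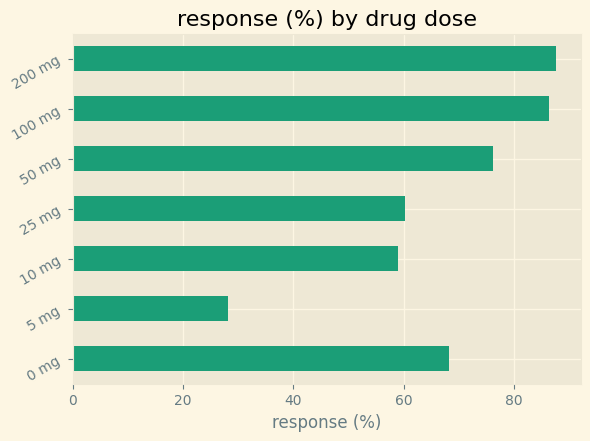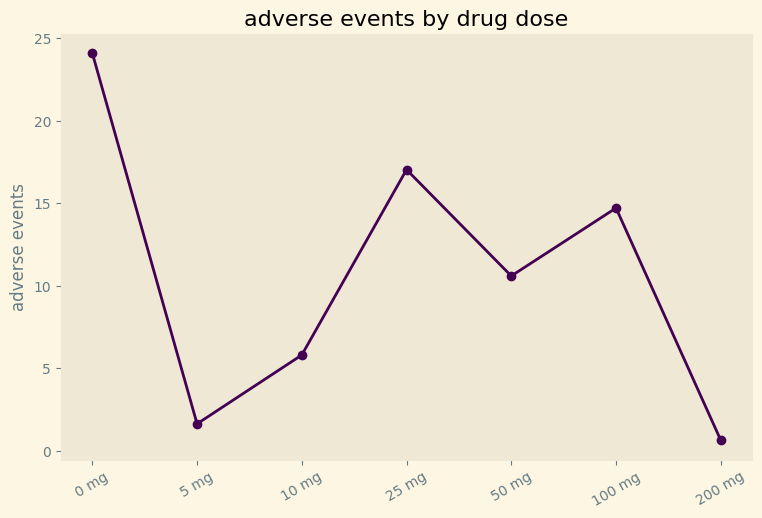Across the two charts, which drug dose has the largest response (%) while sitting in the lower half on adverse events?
Chart 2 median adverse events ≈ 10; below-median drug doses: 5 mg, 10 mg, 200 mg. Among those, 200 mg has the highest response (%) (≈ 90).

200 mg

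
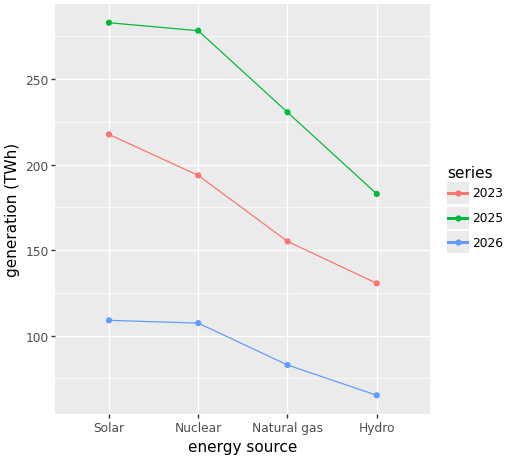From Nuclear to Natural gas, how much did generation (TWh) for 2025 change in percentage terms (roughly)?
≈ -14.3%

Nuclear ≈ 280, Natural gas ≈ 240; (240 − 280) / 280 ≈ -14.3%.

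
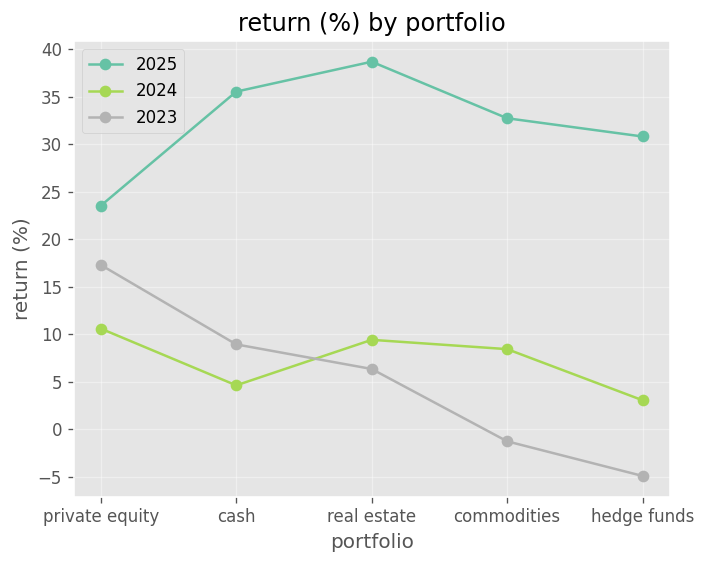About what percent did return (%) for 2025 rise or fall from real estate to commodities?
real estate ≈ 40, commodities ≈ 35; (35 − 40) / 40 ≈ -12.5%.

≈ -12.5%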